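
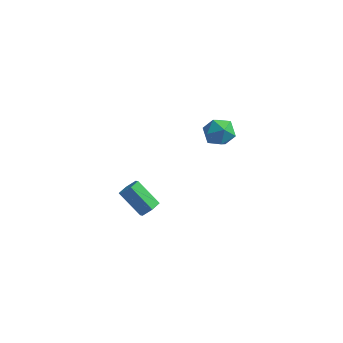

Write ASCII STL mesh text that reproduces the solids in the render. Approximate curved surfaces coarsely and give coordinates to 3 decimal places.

solid 
facet normal 0.745 -0.160 -0.648
outer loop
vertex 0.554 3.383 -3.606
vertex 0.073 3.095 -4.088
vertex 0.218 3.82 -4.1
endloop
endfacet
facet normal 0.489 0.791 0.367
outer loop
vertex 0.554 3.383 -3.606
vertex 0.218 3.82 -4.1
vertex -0.891 3.694 -2.349
endloop
endfacet
facet normal 0.489 0.791 0.367
outer loop
vertex -0.891 3.694 -2.349
vertex 0.218 3.82 -4.1
vertex -1.227 4.131 -2.843
endloop
endfacet
facet normal -0.745 0.160 0.648
outer loop
vertex -0.891 3.694 -2.349
vertex -1.227 4.131 -2.843
vertex -1.373 3.405 -2.832
endloop
endfacet
facet normal 0.745 -0.160 -0.648
outer loop
vertex 0.218 3.82 -4.1
vertex 0.073 3.095 -4.088
vertex -0.263 3.532 -4.582
endloop
endfacet
facet normal -0.148 0.907 -0.394
outer loop
vertex 0.218 3.82 -4.1
vertex -0.263 3.532 -4.582
vertex -1.227 4.131 -2.843
endloop
endfacet
facet normal -0.149 0.907 -0.395
outer loop
vertex -1.227 4.131 -2.843
vertex -0.263 3.532 -4.582
vertex -1.708 3.842 -3.326
endloop
endfacet
facet normal -0.746 0.160 0.647
outer loop
vertex -1.227 4.131 -2.843
vertex -1.708 3.842 -3.326
vertex -1.373 3.405 -2.832
endloop
endfacet
facet normal 0.745 -0.160 -0.648
outer loop
vertex -0.263 3.532 -4.582
vertex 0.073 3.095 -4.088
vertex -0.409 2.806 -4.571
endloop
endfacet
facet normal -0.637 0.117 -0.762
outer loop
vertex -0.263 3.532 -4.582
vertex -0.409 2.806 -4.571
vertex -1.708 3.842 -3.326
endloop
endfacet
facet normal -0.638 0.116 -0.762
outer loop
vertex -1.708 3.842 -3.326
vertex -0.409 2.806 -4.571
vertex -1.854 3.117 -3.314
endloop
endfacet
facet normal -0.745 0.161 0.647
outer loop
vertex -1.708 3.842 -3.326
vertex -1.854 3.117 -3.314
vertex -1.373 3.405 -2.832
endloop
endfacet
facet normal 0.745 -0.160 -0.648
outer loop
vertex -0.409 2.806 -4.571
vertex 0.073 3.095 -4.088
vertex -0.073 2.369 -4.077
endloop
endfacet
facet normal -0.489 -0.791 -0.367
outer loop
vertex -0.409 2.806 -4.571
vertex -0.073 2.369 -4.077
vertex -1.854 3.117 -3.314
endloop
endfacet
facet normal -0.489 -0.791 -0.367
outer loop
vertex -1.854 3.117 -3.314
vertex -0.073 2.369 -4.077
vertex -1.518 2.68 -2.82
endloop
endfacet
facet normal -0.745 0.160 0.648
outer loop
vertex -1.854 3.117 -3.314
vertex -1.518 2.68 -2.82
vertex -1.373 3.405 -2.832
endloop
endfacet
facet normal 0.746 -0.160 -0.647
outer loop
vertex -0.073 2.369 -4.077
vertex 0.073 3.095 -4.088
vertex 0.408 2.658 -3.594
endloop
endfacet
facet normal 0.148 -0.907 0.395
outer loop
vertex -0.073 2.369 -4.077
vertex 0.408 2.658 -3.594
vertex -1.518 2.68 -2.82
endloop
endfacet
facet normal 0.148 -0.907 0.394
outer loop
vertex -1.518 2.68 -2.82
vertex 0.408 2.658 -3.594
vertex -1.037 2.968 -2.338
endloop
endfacet
facet normal -0.745 0.160 0.648
outer loop
vertex -1.518 2.68 -2.82
vertex -1.037 2.968 -2.338
vertex -1.373 3.405 -2.832
endloop
endfacet
facet normal 0.745 -0.161 -0.647
outer loop
vertex 0.408 2.658 -3.594
vertex 0.073 3.095 -4.088
vertex 0.554 3.383 -3.606
endloop
endfacet
facet normal 0.637 -0.116 0.762
outer loop
vertex 0.408 2.658 -3.594
vertex 0.554 3.383 -3.606
vertex -1.037 2.968 -2.338
endloop
endfacet
facet normal 0.637 -0.117 0.762
outer loop
vertex -1.037 2.968 -2.338
vertex 0.554 3.383 -3.606
vertex -0.891 3.694 -2.349
endloop
endfacet
facet normal -0.745 0.160 0.648
outer loop
vertex -1.037 2.968 -2.338
vertex -0.891 3.694 -2.349
vertex -1.373 3.405 -2.832
endloop
endfacet
facet normal -0.808 0.552 -0.205
outer loop
vertex 3.528 4.109 3.202
vertex 3.031 3.662 3.958
vertex 3.562 4.503 4.13
endloop
endfacet
facet normal -0.210 0.903 -0.376
outer loop
vertex 3.528 4.109 3.202
vertex 3.562 4.503 4.13
vertex 4.399 4.464 3.568
endloop
endfacet
facet normal 0.150 0.507 -0.849
outer loop
vertex 3.528 4.109 3.202
vertex 4.399 4.464 3.568
vertex 4.385 3.598 3.048
endloop
endfacet
facet normal -0.227 -0.088 -0.970
outer loop
vertex 3.528 4.109 3.202
vertex 4.385 3.598 3.048
vertex 3.54 3.103 3.29
endloop
endfacet
facet normal -0.817 -0.060 -0.573
outer loop
vertex 3.528 4.109 3.202
vertex 3.54 3.103 3.29
vertex 3.031 3.662 3.958
endloop
endfacet
facet normal 0.188 0.959 0.214
outer loop
vertex 4.399 4.464 3.568
vertex 3.562 4.503 4.13
vertex 4.44 4.237 4.55
endloop
endfacet
facet normal -0.779 0.392 0.489
outer loop
vertex 3.562 4.503 4.13
vertex 3.031 3.662 3.958
vertex 3.595 3.742 4.792
endloop
endfacet
facet normal -0.795 -0.598 -0.105
outer loop
vertex 3.031 3.662 3.958
vertex 3.54 3.103 3.29
vertex 3.581 2.876 4.272
endloop
endfacet
facet normal 0.163 -0.644 -0.748
outer loop
vertex 3.54 3.103 3.29
vertex 4.385 3.598 3.048
vertex 4.418 2.837 3.71
endloop
endfacet
facet normal 0.771 0.319 -0.552
outer loop
vertex 4.385 3.598 3.048
vertex 4.399 4.464 3.568
vertex 4.949 3.678 3.882
endloop
endfacet
facet normal 0.227 0.088 0.970
outer loop
vertex 4.452 3.231 4.638
vertex 4.44 4.237 4.55
vertex 3.595 3.742 4.792
endloop
endfacet
facet normal -0.150 -0.507 0.849
outer loop
vertex 4.452 3.231 4.638
vertex 3.595 3.742 4.792
vertex 3.581 2.876 4.272
endloop
endfacet
facet normal 0.210 -0.903 0.376
outer loop
vertex 4.452 3.231 4.638
vertex 3.581 2.876 4.272
vertex 4.418 2.837 3.71
endloop
endfacet
facet normal 0.808 -0.552 0.205
outer loop
vertex 4.452 3.231 4.638
vertex 4.418 2.837 3.71
vertex 4.949 3.678 3.882
endloop
endfacet
facet normal 0.817 0.060 0.573
outer loop
vertex 4.452 3.231 4.638
vertex 4.949 3.678 3.882
vertex 4.44 4.237 4.55
endloop
endfacet
facet normal -0.163 0.644 0.748
outer loop
vertex 3.595 3.742 4.792
vertex 4.44 4.237 4.55
vertex 3.562 4.503 4.13
endloop
endfacet
facet normal -0.771 -0.319 0.552
outer loop
vertex 3.581 2.876 4.272
vertex 3.595 3.742 4.792
vertex 3.031 3.662 3.958
endloop
endfacet
facet normal -0.188 -0.959 -0.214
outer loop
vertex 4.418 2.837 3.71
vertex 3.581 2.876 4.272
vertex 3.54 3.103 3.29
endloop
endfacet
facet normal 0.779 -0.392 -0.489
outer loop
vertex 4.949 3.678 3.882
vertex 4.418 2.837 3.71
vertex 4.385 3.598 3.048
endloop
endfacet
facet normal 0.795 0.598 0.105
outer loop
vertex 4.44 4.237 4.55
vertex 4.949 3.678 3.882
vertex 4.399 4.464 3.568
endloop
endfacet

endsolid


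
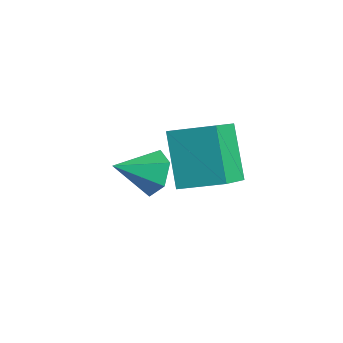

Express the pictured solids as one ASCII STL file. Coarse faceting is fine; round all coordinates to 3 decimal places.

solid 
facet normal -0.608 -0.740 -0.286
outer loop
vertex -2.399 -2.198 -2.364
vertex -3.416 -1.0 -3.302
vertex -1.272 -2.501 -3.976
endloop
endfacet
facet normal 0.556 -0.655 0.512
outer loop
vertex -0.384 -1.42 -3.558
vertex -2.399 -2.198 -2.364
vertex -1.272 -2.501 -3.976
endloop
endfacet
facet normal -0.608 -0.740 -0.286
outer loop
vertex -1.272 -2.501 -3.976
vertex -3.416 -1.0 -3.302
vertex -2.289 -1.303 -4.913
endloop
endfacet
facet normal 0.567 -0.152 -0.810
outer loop
vertex -2.289 -1.303 -4.913
vertex -0.384 -1.42 -3.558
vertex -1.272 -2.501 -3.976
endloop
endfacet
facet normal -0.567 0.153 0.810
outer loop
vertex -2.399 -2.198 -2.364
vertex -2.528 0.081 -2.884
vertex -3.416 -1.0 -3.302
endloop
endfacet
facet normal 0.556 -0.654 0.512
outer loop
vertex -1.511 -1.117 -1.947
vertex -2.399 -2.198 -2.364
vertex -0.384 -1.42 -3.558
endloop
endfacet
facet normal -0.566 0.153 0.810
outer loop
vertex -1.511 -1.117 -1.947
vertex -2.528 0.081 -2.884
vertex -2.399 -2.198 -2.364
endloop
endfacet
facet normal -0.556 0.655 -0.512
outer loop
vertex -3.416 -1.0 -3.302
vertex -2.528 0.081 -2.884
vertex -2.289 -1.303 -4.913
endloop
endfacet
facet normal 0.567 -0.153 -0.810
outer loop
vertex -1.401 -0.222 -4.496
vertex -0.384 -1.42 -3.558
vertex -2.289 -1.303 -4.913
endloop
endfacet
facet normal -0.556 0.655 -0.512
outer loop
vertex -2.289 -1.303 -4.913
vertex -2.528 0.081 -2.884
vertex -1.401 -0.222 -4.496
endloop
endfacet
facet normal 0.608 0.740 0.286
outer loop
vertex -1.401 -0.222 -4.496
vertex -1.511 -1.117 -1.947
vertex -0.384 -1.42 -3.558
endloop
endfacet
facet normal 0.608 0.740 0.286
outer loop
vertex -2.528 0.081 -2.884
vertex -1.511 -1.117 -1.947
vertex -1.401 -0.222 -4.496
endloop
endfacet
facet normal 0.153 0.884 -0.443
outer loop
vertex -0.408 -3.168 -2.071
vertex -0.828 -3.403 -2.685
vertex -1.177 -3.043 -2.087
endloop
endfacet
facet normal -0.022 -0.007 1.000
outer loop
vertex -0.408 -3.168 -2.071
vertex -1.177 -3.043 -2.087
vertex -1.032 -4.577 -2.095
endloop
endfacet
facet normal 0.154 0.884 -0.442
outer loop
vertex -1.177 -3.043 -2.087
vertex -0.828 -3.403 -2.685
vertex -1.598 -3.277 -2.701
endloop
endfacet
facet normal -0.808 -0.079 0.584
outer loop
vertex -1.177 -3.043 -2.087
vertex -1.598 -3.277 -2.701
vertex -1.032 -4.577 -2.095
endloop
endfacet
facet normal 0.154 0.883 -0.443
outer loop
vertex -1.598 -3.277 -2.701
vertex -0.828 -3.403 -2.685
vertex -1.249 -3.637 -3.298
endloop
endfacet
facet normal -0.855 -0.472 -0.215
outer loop
vertex -1.598 -3.277 -2.701
vertex -1.249 -3.637 -3.298
vertex -1.032 -4.577 -2.095
endloop
endfacet
facet normal 0.154 0.883 -0.443
outer loop
vertex -1.249 -3.637 -3.298
vertex -0.828 -3.403 -2.685
vertex -0.479 -3.763 -3.282
endloop
endfacet
facet normal -0.117 -0.793 -0.598
outer loop
vertex -1.249 -3.637 -3.298
vertex -0.479 -3.763 -3.282
vertex -1.032 -4.577 -2.095
endloop
endfacet
facet normal 0.153 0.883 -0.443
outer loop
vertex -0.479 -3.763 -3.282
vertex -0.828 -3.403 -2.685
vertex -0.059 -3.528 -2.669
endloop
endfacet
facet normal 0.669 -0.720 -0.182
outer loop
vertex -0.479 -3.763 -3.282
vertex -0.059 -3.528 -2.669
vertex -1.032 -4.577 -2.095
endloop
endfacet
facet normal 0.153 0.884 -0.443
outer loop
vertex -0.059 -3.528 -2.669
vertex -0.828 -3.403 -2.685
vertex -0.408 -3.168 -2.071
endloop
endfacet
facet normal 0.717 -0.328 0.616
outer loop
vertex -0.059 -3.528 -2.669
vertex -0.408 -3.168 -2.071
vertex -1.032 -4.577 -2.095
endloop
endfacet

endsolid


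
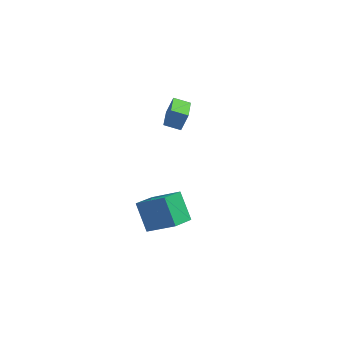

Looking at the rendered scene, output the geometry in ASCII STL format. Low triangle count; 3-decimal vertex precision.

solid 
facet normal -0.438 0.444 0.781
outer loop
vertex -2.07 -4.05 1.153
vertex -1.666 -3.041 0.806
vertex -3.358 -3.826 0.303
endloop
endfacet
facet normal -0.354 -0.884 0.304
outer loop
vertex -2.714 -4.479 -0.846
vertex -2.07 -4.05 1.153
vertex -3.358 -3.826 0.303
endloop
endfacet
facet normal -0.438 0.444 0.781
outer loop
vertex -3.358 -3.826 0.303
vertex -1.666 -3.041 0.806
vertex -2.955 -2.818 -0.044
endloop
endfacet
facet normal -0.826 0.143 -0.544
outer loop
vertex -2.955 -2.818 -0.044
vertex -2.714 -4.479 -0.846
vertex -3.358 -3.826 0.303
endloop
endfacet
facet normal 0.826 -0.144 0.545
outer loop
vertex -2.07 -4.05 1.153
vertex -1.022 -3.694 -0.343
vertex -1.666 -3.041 0.806
endloop
endfacet
facet normal -0.353 -0.885 0.304
outer loop
vertex -1.425 -4.702 0.004
vertex -2.07 -4.05 1.153
vertex -2.714 -4.479 -0.846
endloop
endfacet
facet normal 0.826 -0.143 0.545
outer loop
vertex -1.425 -4.702 0.004
vertex -1.022 -3.694 -0.343
vertex -2.07 -4.05 1.153
endloop
endfacet
facet normal 0.354 0.884 -0.304
outer loop
vertex -1.666 -3.041 0.806
vertex -1.022 -3.694 -0.343
vertex -2.955 -2.818 -0.044
endloop
endfacet
facet normal -0.826 0.143 -0.545
outer loop
vertex -2.31 -3.47 -1.193
vertex -2.714 -4.479 -0.846
vertex -2.955 -2.818 -0.044
endloop
endfacet
facet normal 0.354 0.885 -0.303
outer loop
vertex -2.955 -2.818 -0.044
vertex -1.022 -3.694 -0.343
vertex -2.31 -3.47 -1.193
endloop
endfacet
facet normal 0.438 -0.444 -0.781
outer loop
vertex -2.31 -3.47 -1.193
vertex -1.425 -4.702 0.004
vertex -2.714 -4.479 -0.846
endloop
endfacet
facet normal 0.438 -0.444 -0.781
outer loop
vertex -1.022 -3.694 -0.343
vertex -1.425 -4.702 0.004
vertex -2.31 -3.47 -1.193
endloop
endfacet
facet normal -0.937 -0.125 0.326
outer loop
vertex -3.156 0.986 2.67
vertex -3.398 2.311 2.482
vertex -3.441 0.808 1.782
endloop
endfacet
facet normal 0.178 -0.974 0.138
outer loop
vertex -2.682 0.909 1.518
vertex -3.156 0.986 2.67
vertex -3.441 0.808 1.782
endloop
endfacet
facet normal -0.937 -0.125 0.326
outer loop
vertex -3.441 0.808 1.782
vertex -3.398 2.311 2.482
vertex -3.683 2.133 1.594
endloop
endfacet
facet normal -0.300 -0.188 -0.935
outer loop
vertex -3.683 2.133 1.594
vertex -2.682 0.909 1.518
vertex -3.441 0.808 1.782
endloop
endfacet
facet normal 0.300 0.188 0.935
outer loop
vertex -3.156 0.986 2.67
vertex -2.639 2.412 2.218
vertex -3.398 2.311 2.482
endloop
endfacet
facet normal 0.178 -0.974 0.138
outer loop
vertex -2.397 1.087 2.406
vertex -3.156 0.986 2.67
vertex -2.682 0.909 1.518
endloop
endfacet
facet normal 0.300 0.188 0.935
outer loop
vertex -2.397 1.087 2.406
vertex -2.639 2.412 2.218
vertex -3.156 0.986 2.67
endloop
endfacet
facet normal -0.178 0.974 -0.138
outer loop
vertex -3.398 2.311 2.482
vertex -2.639 2.412 2.218
vertex -3.683 2.133 1.594
endloop
endfacet
facet normal -0.300 -0.188 -0.935
outer loop
vertex -2.924 2.234 1.33
vertex -2.682 0.909 1.518
vertex -3.683 2.133 1.594
endloop
endfacet
facet normal -0.178 0.974 -0.138
outer loop
vertex -3.683 2.133 1.594
vertex -2.639 2.412 2.218
vertex -2.924 2.234 1.33
endloop
endfacet
facet normal 0.937 0.125 -0.326
outer loop
vertex -2.924 2.234 1.33
vertex -2.397 1.087 2.406
vertex -2.682 0.909 1.518
endloop
endfacet
facet normal 0.937 0.125 -0.326
outer loop
vertex -2.639 2.412 2.218
vertex -2.397 1.087 2.406
vertex -2.924 2.234 1.33
endloop
endfacet

endsolid


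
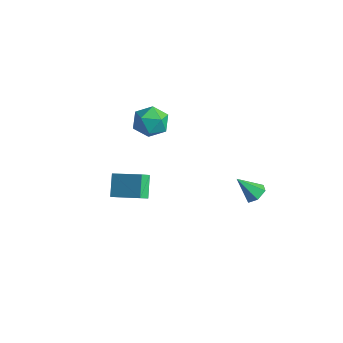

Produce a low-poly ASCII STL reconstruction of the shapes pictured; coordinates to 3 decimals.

solid 
facet normal -0.251 0.812 0.527
outer loop
vertex -1.917 0.579 3.419
vertex -1.337 0.153 4.351
vertex -0.777 0.834 3.569
endloop
endfacet
facet normal -0.194 0.967 -0.166
outer loop
vertex -1.917 0.579 3.419
vertex -0.777 0.834 3.569
vertex -1.184 0.568 2.497
endloop
endfacet
facet normal -0.650 0.550 -0.524
outer loop
vertex -1.917 0.579 3.419
vertex -1.184 0.568 2.497
vertex -1.995 -0.278 2.615
endloop
endfacet
facet normal -0.989 0.137 -0.050
outer loop
vertex -1.917 0.579 3.419
vertex -1.995 -0.278 2.615
vertex -2.089 -0.534 3.761
endloop
endfacet
facet normal -0.743 0.299 0.599
outer loop
vertex -1.917 0.579 3.419
vertex -2.089 -0.534 3.761
vertex -1.337 0.153 4.351
endloop
endfacet
facet normal 0.468 0.800 -0.376
outer loop
vertex -1.184 0.568 2.497
vertex -0.777 0.834 3.569
vertex -0.151 0.134 2.859
endloop
endfacet
facet normal 0.375 0.549 0.747
outer loop
vertex -0.777 0.834 3.569
vertex -1.337 0.153 4.351
vertex -0.245 -0.122 4.005
endloop
endfacet
facet normal -0.420 -0.281 0.863
outer loop
vertex -1.337 0.153 4.351
vertex -2.089 -0.534 3.761
vertex -1.056 -0.968 4.123
endloop
endfacet
facet normal -0.819 -0.542 -0.188
outer loop
vertex -2.089 -0.534 3.761
vertex -1.995 -0.278 2.615
vertex -1.463 -1.234 3.051
endloop
endfacet
facet normal -0.271 0.126 -0.954
outer loop
vertex -1.995 -0.278 2.615
vertex -1.184 0.568 2.497
vertex -0.903 -0.553 2.269
endloop
endfacet
facet normal 0.989 -0.137 0.050
outer loop
vertex -0.323 -0.979 3.201
vertex -0.151 0.134 2.859
vertex -0.245 -0.122 4.005
endloop
endfacet
facet normal 0.650 -0.550 0.524
outer loop
vertex -0.323 -0.979 3.201
vertex -0.245 -0.122 4.005
vertex -1.056 -0.968 4.123
endloop
endfacet
facet normal 0.194 -0.967 0.166
outer loop
vertex -0.323 -0.979 3.201
vertex -1.056 -0.968 4.123
vertex -1.463 -1.234 3.051
endloop
endfacet
facet normal 0.251 -0.812 -0.527
outer loop
vertex -0.323 -0.979 3.201
vertex -1.463 -1.234 3.051
vertex -0.903 -0.553 2.269
endloop
endfacet
facet normal 0.743 -0.299 -0.599
outer loop
vertex -0.323 -0.979 3.201
vertex -0.903 -0.553 2.269
vertex -0.151 0.134 2.859
endloop
endfacet
facet normal 0.819 0.542 0.188
outer loop
vertex -0.245 -0.122 4.005
vertex -0.151 0.134 2.859
vertex -0.777 0.834 3.569
endloop
endfacet
facet normal 0.271 -0.126 0.954
outer loop
vertex -1.056 -0.968 4.123
vertex -0.245 -0.122 4.005
vertex -1.337 0.153 4.351
endloop
endfacet
facet normal -0.468 -0.800 0.376
outer loop
vertex -1.463 -1.234 3.051
vertex -1.056 -0.968 4.123
vertex -2.089 -0.534 3.761
endloop
endfacet
facet normal -0.375 -0.549 -0.747
outer loop
vertex -0.903 -0.553 2.269
vertex -1.463 -1.234 3.051
vertex -1.995 -0.278 2.615
endloop
endfacet
facet normal 0.420 0.281 -0.863
outer loop
vertex -0.151 0.134 2.859
vertex -0.903 -0.553 2.269
vertex -1.184 0.568 2.497
endloop
endfacet
facet normal 0.518 0.433 -0.737
outer loop
vertex 3.855 4.339 -2.472
vertex 3.333 4.08 -2.991
vertex 3.234 4.776 -2.652
endloop
endfacet
facet normal 0.101 0.498 0.861
outer loop
vertex 3.855 4.339 -2.472
vertex 3.234 4.776 -2.652
vertex 2.447 3.34 -1.729
endloop
endfacet
facet normal 0.517 0.433 -0.738
outer loop
vertex 3.234 4.776 -2.652
vertex 3.333 4.08 -2.991
vertex 2.712 4.517 -3.17
endloop
endfacet
facet normal -0.686 0.620 0.381
outer loop
vertex 3.234 4.776 -2.652
vertex 2.712 4.517 -3.17
vertex 2.447 3.34 -1.729
endloop
endfacet
facet normal 0.517 0.433 -0.738
outer loop
vertex 2.712 4.517 -3.17
vertex 3.333 4.08 -2.991
vertex 2.81 3.822 -3.509
endloop
endfacet
facet normal -0.977 -0.036 -0.209
outer loop
vertex 2.712 4.517 -3.17
vertex 2.81 3.822 -3.509
vertex 2.447 3.34 -1.729
endloop
endfacet
facet normal 0.517 0.433 -0.738
outer loop
vertex 2.81 3.822 -3.509
vertex 3.333 4.08 -2.991
vertex 3.431 3.385 -3.33
endloop
endfacet
facet normal -0.482 -0.816 -0.319
outer loop
vertex 2.81 3.822 -3.509
vertex 3.431 3.385 -3.33
vertex 2.447 3.34 -1.729
endloop
endfacet
facet normal 0.518 0.433 -0.738
outer loop
vertex 3.431 3.385 -3.33
vertex 3.333 4.08 -2.991
vertex 3.954 3.644 -2.811
endloop
endfacet
facet normal 0.305 -0.939 0.161
outer loop
vertex 3.431 3.385 -3.33
vertex 3.954 3.644 -2.811
vertex 2.447 3.34 -1.729
endloop
endfacet
facet normal 0.518 0.433 -0.737
outer loop
vertex 3.954 3.644 -2.811
vertex 3.333 4.08 -2.991
vertex 3.855 4.339 -2.472
endloop
endfacet
facet normal 0.596 -0.282 0.752
outer loop
vertex 3.954 3.644 -2.811
vertex 3.855 4.339 -2.472
vertex 2.447 3.34 -1.729
endloop
endfacet
facet normal -0.495 0.498 0.712
outer loop
vertex 0.103 -4.099 1.712
vertex 1.841 -3.367 2.407
vertex 0.032 -3.461 1.217
endloop
endfacet
facet normal -0.865 -0.365 -0.346
outer loop
vertex 0.799 -4.233 0.113
vertex 0.103 -4.099 1.712
vertex 0.032 -3.461 1.217
endloop
endfacet
facet normal -0.494 0.498 0.712
outer loop
vertex 0.032 -3.461 1.217
vertex 1.841 -3.367 2.407
vertex 1.771 -2.729 1.912
endloop
endfacet
facet normal -0.087 0.787 -0.611
outer loop
vertex 1.771 -2.729 1.912
vertex 0.799 -4.233 0.113
vertex 0.032 -3.461 1.217
endloop
endfacet
facet normal 0.087 -0.787 0.611
outer loop
vertex 0.103 -4.099 1.712
vertex 2.608 -4.139 1.303
vertex 1.841 -3.367 2.407
endloop
endfacet
facet normal -0.865 -0.363 -0.346
outer loop
vertex 0.869 -4.871 0.608
vertex 0.103 -4.099 1.712
vertex 0.799 -4.233 0.113
endloop
endfacet
facet normal 0.087 -0.787 0.611
outer loop
vertex 0.869 -4.871 0.608
vertex 2.608 -4.139 1.303
vertex 0.103 -4.099 1.712
endloop
endfacet
facet normal 0.865 0.364 0.346
outer loop
vertex 1.841 -3.367 2.407
vertex 2.608 -4.139 1.303
vertex 1.771 -2.729 1.912
endloop
endfacet
facet normal -0.087 0.787 -0.611
outer loop
vertex 2.537 -3.501 0.808
vertex 0.799 -4.233 0.113
vertex 1.771 -2.729 1.912
endloop
endfacet
facet normal 0.865 0.364 0.345
outer loop
vertex 1.771 -2.729 1.912
vertex 2.608 -4.139 1.303
vertex 2.537 -3.501 0.808
endloop
endfacet
facet normal 0.495 -0.498 -0.712
outer loop
vertex 2.537 -3.501 0.808
vertex 0.869 -4.871 0.608
vertex 0.799 -4.233 0.113
endloop
endfacet
facet normal 0.494 -0.498 -0.713
outer loop
vertex 2.608 -4.139 1.303
vertex 0.869 -4.871 0.608
vertex 2.537 -3.501 0.808
endloop
endfacet

endsolid


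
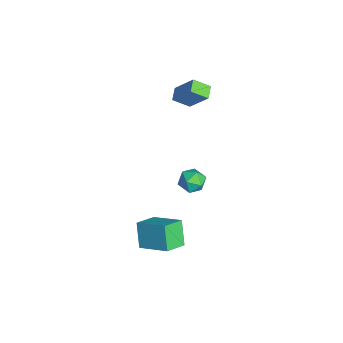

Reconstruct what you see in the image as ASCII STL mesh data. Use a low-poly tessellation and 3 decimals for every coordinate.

solid 
facet normal -0.529 0.037 0.848
outer loop
vertex -1.023 1.439 -3.226
vertex -0.663 0.675 -2.968
vertex -0.273 1.44 -2.758
endloop
endfacet
facet normal -0.382 0.694 0.610
outer loop
vertex -1.023 1.439 -3.226
vertex -0.273 1.44 -2.758
vertex -0.367 1.99 -3.442
endloop
endfacet
facet normal -0.651 0.757 -0.046
outer loop
vertex -1.023 1.439 -3.226
vertex -0.367 1.99 -3.442
vertex -0.815 1.566 -4.075
endloop
endfacet
facet normal -0.966 0.139 -0.216
outer loop
vertex -1.023 1.439 -3.226
vertex -0.815 1.566 -4.075
vertex -0.998 0.753 -3.781
endloop
endfacet
facet normal -0.890 -0.306 0.338
outer loop
vertex -1.023 1.439 -3.226
vertex -0.998 0.753 -3.781
vertex -0.663 0.675 -2.968
endloop
endfacet
facet normal 0.328 0.758 0.564
outer loop
vertex -0.367 1.99 -3.442
vertex -0.273 1.44 -2.758
vertex 0.398 1.567 -3.319
endloop
endfacet
facet normal 0.089 -0.306 0.948
outer loop
vertex -0.273 1.44 -2.758
vertex -0.663 0.675 -2.968
vertex 0.215 0.754 -3.025
endloop
endfacet
facet normal -0.495 -0.860 0.122
outer loop
vertex -0.663 0.675 -2.968
vertex -0.998 0.753 -3.781
vertex -0.233 0.33 -3.658
endloop
endfacet
facet normal -0.619 -0.140 -0.773
outer loop
vertex -0.998 0.753 -3.781
vertex -0.815 1.566 -4.075
vertex -0.327 0.88 -4.342
endloop
endfacet
facet normal -0.110 0.860 -0.498
outer loop
vertex -0.815 1.566 -4.075
vertex -0.367 1.99 -3.442
vertex 0.063 1.645 -4.132
endloop
endfacet
facet normal 0.966 -0.139 0.216
outer loop
vertex 0.423 0.881 -3.874
vertex 0.398 1.567 -3.319
vertex 0.215 0.754 -3.025
endloop
endfacet
facet normal 0.651 -0.757 0.046
outer loop
vertex 0.423 0.881 -3.874
vertex 0.215 0.754 -3.025
vertex -0.233 0.33 -3.658
endloop
endfacet
facet normal 0.382 -0.694 -0.610
outer loop
vertex 0.423 0.881 -3.874
vertex -0.233 0.33 -3.658
vertex -0.327 0.88 -4.342
endloop
endfacet
facet normal 0.529 -0.037 -0.848
outer loop
vertex 0.423 0.881 -3.874
vertex -0.327 0.88 -4.342
vertex 0.063 1.645 -4.132
endloop
endfacet
facet normal 0.890 0.306 -0.338
outer loop
vertex 0.423 0.881 -3.874
vertex 0.063 1.645 -4.132
vertex 0.398 1.567 -3.319
endloop
endfacet
facet normal 0.619 0.140 0.773
outer loop
vertex 0.215 0.754 -3.025
vertex 0.398 1.567 -3.319
vertex -0.273 1.44 -2.758
endloop
endfacet
facet normal 0.110 -0.860 0.498
outer loop
vertex -0.233 0.33 -3.658
vertex 0.215 0.754 -3.025
vertex -0.663 0.675 -2.968
endloop
endfacet
facet normal -0.328 -0.758 -0.564
outer loop
vertex -0.327 0.88 -4.342
vertex -0.233 0.33 -3.658
vertex -0.998 0.753 -3.781
endloop
endfacet
facet normal -0.089 0.306 -0.948
outer loop
vertex 0.063 1.645 -4.132
vertex -0.327 0.88 -4.342
vertex -0.815 1.566 -4.075
endloop
endfacet
facet normal 0.495 0.860 -0.122
outer loop
vertex 0.398 1.567 -3.319
vertex 0.063 1.645 -4.132
vertex -0.367 1.99 -3.442
endloop
endfacet
facet normal -0.612 -0.664 -0.430
outer loop
vertex 2.82 -2.474 -3.357
vertex 2.054 -1.405 -3.917
vertex 3.756 -2.49 -4.666
endloop
endfacet
facet normal 0.536 -0.747 0.392
outer loop
vertex 4.986 -1.155 -3.803
vertex 2.82 -2.474 -3.357
vertex 3.756 -2.49 -4.666
endloop
endfacet
facet normal -0.612 -0.664 -0.430
outer loop
vertex 3.756 -2.49 -4.666
vertex 2.054 -1.405 -3.917
vertex 2.99 -1.42 -5.227
endloop
endfacet
facet normal 0.582 -0.010 -0.813
outer loop
vertex 2.99 -1.42 -5.227
vertex 4.986 -1.155 -3.803
vertex 3.756 -2.49 -4.666
endloop
endfacet
facet normal -0.581 0.010 0.814
outer loop
vertex 2.82 -2.474 -3.357
vertex 3.284 -0.07 -3.054
vertex 2.054 -1.405 -3.917
endloop
endfacet
facet normal 0.536 -0.748 0.392
outer loop
vertex 4.05 -1.14 -2.493
vertex 2.82 -2.474 -3.357
vertex 4.986 -1.155 -3.803
endloop
endfacet
facet normal -0.582 0.010 0.813
outer loop
vertex 4.05 -1.14 -2.493
vertex 3.284 -0.07 -3.054
vertex 2.82 -2.474 -3.357
endloop
endfacet
facet normal -0.536 0.747 -0.392
outer loop
vertex 2.054 -1.405 -3.917
vertex 3.284 -0.07 -3.054
vertex 2.99 -1.42 -5.227
endloop
endfacet
facet normal 0.582 -0.009 -0.813
outer loop
vertex 4.22 -0.086 -4.363
vertex 4.986 -1.155 -3.803
vertex 2.99 -1.42 -5.227
endloop
endfacet
facet normal -0.536 0.748 -0.392
outer loop
vertex 2.99 -1.42 -5.227
vertex 3.284 -0.07 -3.054
vertex 4.22 -0.086 -4.363
endloop
endfacet
facet normal 0.612 0.664 0.430
outer loop
vertex 4.22 -0.086 -4.363
vertex 4.05 -1.14 -2.493
vertex 4.986 -1.155 -3.803
endloop
endfacet
facet normal 0.612 0.664 0.430
outer loop
vertex 3.284 -0.07 -3.054
vertex 4.05 -1.14 -2.493
vertex 4.22 -0.086 -4.363
endloop
endfacet
facet normal -0.430 -0.475 -0.768
outer loop
vertex -3.473 0.599 0.959
vertex -4.262 0.881 1.226
vertex -3.35 1.582 0.282
endloop
endfacet
facet normal 0.897 -0.321 -0.303
outer loop
vertex -2.538 2.479 1.734
vertex -3.473 0.599 0.959
vertex -3.35 1.582 0.282
endloop
endfacet
facet normal -0.430 -0.475 -0.768
outer loop
vertex -3.35 1.582 0.282
vertex -4.262 0.881 1.226
vertex -4.139 1.864 0.549
endloop
endfacet
facet normal 0.102 0.820 -0.564
outer loop
vertex -4.139 1.864 0.549
vertex -2.538 2.479 1.734
vertex -3.35 1.582 0.282
endloop
endfacet
facet normal -0.102 -0.820 0.564
outer loop
vertex -3.473 0.599 0.959
vertex -3.45 1.778 2.678
vertex -4.262 0.881 1.226
endloop
endfacet
facet normal 0.897 -0.321 -0.303
outer loop
vertex -2.661 1.496 2.411
vertex -3.473 0.599 0.959
vertex -2.538 2.479 1.734
endloop
endfacet
facet normal -0.102 -0.820 0.564
outer loop
vertex -2.661 1.496 2.411
vertex -3.45 1.778 2.678
vertex -3.473 0.599 0.959
endloop
endfacet
facet normal -0.897 0.321 0.303
outer loop
vertex -4.262 0.881 1.226
vertex -3.45 1.778 2.678
vertex -4.139 1.864 0.549
endloop
endfacet
facet normal 0.102 0.820 -0.564
outer loop
vertex -3.327 2.761 2.001
vertex -2.538 2.479 1.734
vertex -4.139 1.864 0.549
endloop
endfacet
facet normal -0.897 0.321 0.303
outer loop
vertex -4.139 1.864 0.549
vertex -3.45 1.778 2.678
vertex -3.327 2.761 2.001
endloop
endfacet
facet normal 0.430 0.475 0.768
outer loop
vertex -3.327 2.761 2.001
vertex -2.661 1.496 2.411
vertex -2.538 2.479 1.734
endloop
endfacet
facet normal 0.430 0.475 0.768
outer loop
vertex -3.45 1.778 2.678
vertex -2.661 1.496 2.411
vertex -3.327 2.761 2.001
endloop
endfacet

endsolid


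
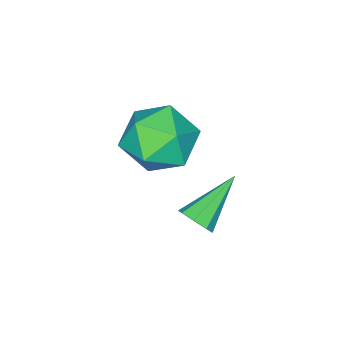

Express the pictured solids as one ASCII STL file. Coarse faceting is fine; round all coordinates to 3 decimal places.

solid 
facet normal 0.086 0.138 0.987
outer loop
vertex -2.413 -3.107 3.015
vertex -3.114 -3.901 3.187
vertex -2.065 -4.116 3.126
endloop
endfacet
facet normal 0.692 0.310 0.652
outer loop
vertex -2.413 -3.107 3.015
vertex -2.065 -4.116 3.126
vertex -1.64 -3.482 2.373
endloop
endfacet
facet normal 0.544 0.821 0.175
outer loop
vertex -2.413 -3.107 3.015
vertex -1.64 -3.482 2.373
vertex -2.426 -2.875 1.969
endloop
endfacet
facet normal -0.155 0.964 0.216
outer loop
vertex -2.413 -3.107 3.015
vertex -2.426 -2.875 1.969
vertex -3.337 -3.134 2.472
endloop
endfacet
facet normal -0.438 0.542 0.718
outer loop
vertex -2.413 -3.107 3.015
vertex -3.337 -3.134 2.472
vertex -3.114 -3.901 3.187
endloop
endfacet
facet normal 0.918 -0.265 0.295
outer loop
vertex -1.64 -3.482 2.373
vertex -2.065 -4.116 3.126
vertex -1.863 -4.506 2.148
endloop
endfacet
facet normal -0.063 -0.544 0.837
outer loop
vertex -2.065 -4.116 3.126
vertex -3.114 -3.901 3.187
vertex -2.774 -4.765 2.651
endloop
endfacet
facet normal -0.909 0.110 0.401
outer loop
vertex -3.114 -3.901 3.187
vertex -3.337 -3.134 2.472
vertex -3.56 -4.158 2.247
endloop
endfacet
facet normal -0.451 0.793 -0.409
outer loop
vertex -3.337 -3.134 2.472
vertex -2.426 -2.875 1.969
vertex -3.135 -3.524 1.494
endloop
endfacet
facet normal 0.678 0.561 -0.475
outer loop
vertex -2.426 -2.875 1.969
vertex -1.64 -3.482 2.373
vertex -2.086 -3.739 1.433
endloop
endfacet
facet normal 0.155 -0.964 -0.216
outer loop
vertex -2.787 -4.533 1.605
vertex -1.863 -4.506 2.148
vertex -2.774 -4.765 2.651
endloop
endfacet
facet normal -0.544 -0.821 -0.175
outer loop
vertex -2.787 -4.533 1.605
vertex -2.774 -4.765 2.651
vertex -3.56 -4.158 2.247
endloop
endfacet
facet normal -0.692 -0.310 -0.652
outer loop
vertex -2.787 -4.533 1.605
vertex -3.56 -4.158 2.247
vertex -3.135 -3.524 1.494
endloop
endfacet
facet normal -0.086 -0.138 -0.987
outer loop
vertex -2.787 -4.533 1.605
vertex -3.135 -3.524 1.494
vertex -2.086 -3.739 1.433
endloop
endfacet
facet normal 0.438 -0.542 -0.718
outer loop
vertex -2.787 -4.533 1.605
vertex -2.086 -3.739 1.433
vertex -1.863 -4.506 2.148
endloop
endfacet
facet normal 0.451 -0.793 0.409
outer loop
vertex -2.774 -4.765 2.651
vertex -1.863 -4.506 2.148
vertex -2.065 -4.116 3.126
endloop
endfacet
facet normal -0.678 -0.561 0.475
outer loop
vertex -3.56 -4.158 2.247
vertex -2.774 -4.765 2.651
vertex -3.114 -3.901 3.187
endloop
endfacet
facet normal -0.918 0.265 -0.295
outer loop
vertex -3.135 -3.524 1.494
vertex -3.56 -4.158 2.247
vertex -3.337 -3.134 2.472
endloop
endfacet
facet normal 0.063 0.544 -0.837
outer loop
vertex -2.086 -3.739 1.433
vertex -3.135 -3.524 1.494
vertex -2.426 -2.875 1.969
endloop
endfacet
facet normal 0.909 -0.110 -0.401
outer loop
vertex -1.863 -4.506 2.148
vertex -2.086 -3.739 1.433
vertex -1.64 -3.482 2.373
endloop
endfacet
facet normal 0.842 -0.078 -0.535
outer loop
vertex -2.454 -2.98 -0.087
vertex -2.696 -2.754 -0.501
vertex -2.416 -2.577 -0.086
endloop
endfacet
facet normal 0.270 -0.028 0.962
outer loop
vertex -2.454 -2.98 -0.087
vertex -2.416 -2.577 -0.086
vertex -4.084 -2.626 0.381
endloop
endfacet
facet normal 0.841 -0.078 -0.535
outer loop
vertex -2.416 -2.577 -0.086
vertex -2.696 -2.754 -0.501
vertex -2.542 -2.276 -0.328
endloop
endfacet
facet normal 0.184 0.662 0.727
outer loop
vertex -2.416 -2.577 -0.086
vertex -2.542 -2.276 -0.328
vertex -4.084 -2.626 0.381
endloop
endfacet
facet normal 0.842 -0.078 -0.535
outer loop
vertex -2.542 -2.276 -0.328
vertex -2.696 -2.754 -0.501
vertex -2.758 -2.256 -0.671
endloop
endfacet
facet normal -0.152 0.977 0.152
outer loop
vertex -2.542 -2.276 -0.328
vertex -2.758 -2.256 -0.671
vertex -4.084 -2.626 0.381
endloop
endfacet
facet normal 0.842 -0.077 -0.534
outer loop
vertex -2.758 -2.256 -0.671
vertex -2.696 -2.754 -0.501
vertex -2.937 -2.527 -0.914
endloop
endfacet
facet normal -0.537 0.731 -0.420
outer loop
vertex -2.758 -2.256 -0.671
vertex -2.937 -2.527 -0.914
vertex -4.084 -2.626 0.381
endloop
endfacet
facet normal 0.842 -0.078 -0.534
outer loop
vertex -2.937 -2.527 -0.914
vertex -2.696 -2.754 -0.501
vertex -2.975 -2.931 -0.915
endloop
endfacet
facet normal -0.749 0.072 -0.658
outer loop
vertex -2.937 -2.527 -0.914
vertex -2.975 -2.931 -0.915
vertex -4.084 -2.626 0.381
endloop
endfacet
facet normal 0.842 -0.077 -0.534
outer loop
vertex -2.975 -2.931 -0.915
vertex -2.696 -2.754 -0.501
vertex -2.849 -3.231 -0.673
endloop
endfacet
facet normal -0.663 -0.619 -0.422
outer loop
vertex -2.975 -2.931 -0.915
vertex -2.849 -3.231 -0.673
vertex -4.084 -2.626 0.381
endloop
endfacet
facet normal 0.842 -0.077 -0.535
outer loop
vertex -2.849 -3.231 -0.673
vertex -2.696 -2.754 -0.501
vertex -2.633 -3.251 -0.33
endloop
endfacet
facet normal -0.327 -0.933 0.152
outer loop
vertex -2.849 -3.231 -0.673
vertex -2.633 -3.251 -0.33
vertex -4.084 -2.626 0.381
endloop
endfacet
facet normal 0.842 -0.077 -0.534
outer loop
vertex -2.633 -3.251 -0.33
vertex -2.696 -2.754 -0.501
vertex -2.454 -2.98 -0.087
endloop
endfacet
facet normal 0.058 -0.688 0.724
outer loop
vertex -2.633 -3.251 -0.33
vertex -2.454 -2.98 -0.087
vertex -4.084 -2.626 0.381
endloop
endfacet

endsolid


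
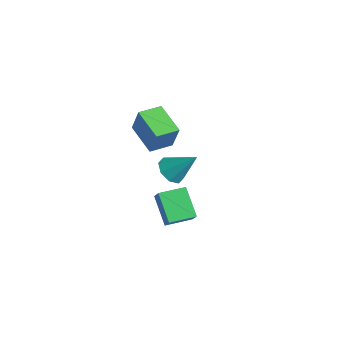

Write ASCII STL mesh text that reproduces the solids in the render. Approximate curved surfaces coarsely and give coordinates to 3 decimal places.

solid 
facet normal -0.514 -0.500 -0.698
outer loop
vertex -1.455 1.756 -3.317
vertex -2.117 1.716 -2.801
vertex -1.851 2.258 -3.385
endloop
endfacet
facet normal 0.753 0.544 -0.370
outer loop
vertex -1.455 1.756 -3.317
vertex -1.851 2.258 -3.385
vertex -1.203 2.604 -1.559
endloop
endfacet
facet normal -0.513 -0.500 -0.698
outer loop
vertex -1.851 2.258 -3.385
vertex -2.117 1.716 -2.801
vertex -2.403 2.442 -3.111
endloop
endfacet
facet normal 0.193 0.949 -0.248
outer loop
vertex -1.851 2.258 -3.385
vertex -2.403 2.442 -3.111
vertex -1.203 2.604 -1.559
endloop
endfacet
facet normal -0.513 -0.500 -0.698
outer loop
vertex -2.403 2.442 -3.111
vertex -2.117 1.716 -2.801
vertex -2.787 2.201 -2.656
endloop
endfacet
facet normal -0.359 0.915 0.182
outer loop
vertex -2.403 2.442 -3.111
vertex -2.787 2.201 -2.656
vertex -1.203 2.604 -1.559
endloop
endfacet
facet normal -0.513 -0.499 -0.699
outer loop
vertex -2.787 2.201 -2.656
vertex -2.117 1.716 -2.801
vertex -2.779 1.675 -2.286
endloop
endfacet
facet normal -0.581 0.462 0.670
outer loop
vertex -2.787 2.201 -2.656
vertex -2.779 1.675 -2.286
vertex -1.203 2.604 -1.559
endloop
endfacet
facet normal -0.513 -0.499 -0.699
outer loop
vertex -2.779 1.675 -2.286
vertex -2.117 1.716 -2.801
vertex -2.383 1.173 -2.218
endloop
endfacet
facet normal -0.343 -0.145 0.928
outer loop
vertex -2.779 1.675 -2.286
vertex -2.383 1.173 -2.218
vertex -1.203 2.604 -1.559
endloop
endfacet
facet normal -0.512 -0.499 -0.699
outer loop
vertex -2.383 1.173 -2.218
vertex -2.117 1.716 -2.801
vertex -1.831 0.989 -2.491
endloop
endfacet
facet normal 0.216 -0.550 0.807
outer loop
vertex -2.383 1.173 -2.218
vertex -1.831 0.989 -2.491
vertex -1.203 2.604 -1.559
endloop
endfacet
facet normal -0.514 -0.500 -0.697
outer loop
vertex -1.831 0.989 -2.491
vertex -2.117 1.716 -2.801
vertex -1.447 1.23 -2.947
endloop
endfacet
facet normal 0.770 -0.516 0.376
outer loop
vertex -1.831 0.989 -2.491
vertex -1.447 1.23 -2.947
vertex -1.203 2.604 -1.559
endloop
endfacet
facet normal -0.514 -0.499 -0.698
outer loop
vertex -1.447 1.23 -2.947
vertex -2.117 1.716 -2.801
vertex -1.455 1.756 -3.317
endloop
endfacet
facet normal 0.992 -0.063 -0.112
outer loop
vertex -1.447 1.23 -2.947
vertex -1.455 1.756 -3.317
vertex -1.203 2.604 -1.559
endloop
endfacet
facet normal -0.660 0.149 -0.736
outer loop
vertex 2.789 -1.946 0.157
vertex 3.004 -0.686 0.219
vertex 3.982 -2.096 -0.943
endloop
endfacet
facet normal -0.168 -0.985 -0.048
outer loop
vertex 4.596 -2.234 -0.259
vertex 2.789 -1.946 0.157
vertex 3.982 -2.096 -0.943
endloop
endfacet
facet normal -0.661 0.148 -0.736
outer loop
vertex 3.982 -2.096 -0.943
vertex 3.004 -0.686 0.219
vertex 4.197 -0.836 -0.882
endloop
endfacet
facet normal 0.732 -0.092 -0.675
outer loop
vertex 4.197 -0.836 -0.882
vertex 4.596 -2.234 -0.259
vertex 3.982 -2.096 -0.943
endloop
endfacet
facet normal -0.732 0.092 0.675
outer loop
vertex 2.789 -1.946 0.157
vertex 3.618 -0.824 0.903
vertex 3.004 -0.686 0.219
endloop
endfacet
facet normal -0.168 -0.985 -0.048
outer loop
vertex 3.403 -2.084 0.842
vertex 2.789 -1.946 0.157
vertex 4.596 -2.234 -0.259
endloop
endfacet
facet normal -0.732 0.092 0.675
outer loop
vertex 3.403 -2.084 0.842
vertex 3.618 -0.824 0.903
vertex 2.789 -1.946 0.157
endloop
endfacet
facet normal 0.168 0.985 0.048
outer loop
vertex 3.004 -0.686 0.219
vertex 3.618 -0.824 0.903
vertex 4.197 -0.836 -0.882
endloop
endfacet
facet normal 0.732 -0.092 -0.675
outer loop
vertex 4.811 -0.974 -0.197
vertex 4.596 -2.234 -0.259
vertex 4.197 -0.836 -0.882
endloop
endfacet
facet normal 0.168 0.985 0.048
outer loop
vertex 4.197 -0.836 -0.882
vertex 3.618 -0.824 0.903
vertex 4.811 -0.974 -0.197
endloop
endfacet
facet normal 0.660 -0.149 0.736
outer loop
vertex 4.811 -0.974 -0.197
vertex 3.403 -2.084 0.842
vertex 4.596 -2.234 -0.259
endloop
endfacet
facet normal 0.660 -0.148 0.736
outer loop
vertex 3.618 -0.824 0.903
vertex 3.403 -2.084 0.842
vertex 4.811 -0.974 -0.197
endloop
endfacet
facet normal -0.927 -0.016 0.375
outer loop
vertex -0.092 -1.117 3.654
vertex -0.122 0.072 3.63
vertex -0.643 -1.159 2.292
endloop
endfacet
facet normal 0.025 -0.999 0.021
outer loop
vertex 0.942 -1.132 1.65
vertex -0.092 -1.117 3.654
vertex -0.643 -1.159 2.292
endloop
endfacet
facet normal -0.927 -0.016 0.375
outer loop
vertex -0.643 -1.159 2.292
vertex -0.122 0.072 3.63
vertex -0.673 0.03 2.268
endloop
endfacet
facet normal -0.375 -0.028 -0.927
outer loop
vertex -0.673 0.03 2.268
vertex 0.942 -1.132 1.65
vertex -0.643 -1.159 2.292
endloop
endfacet
facet normal 0.375 0.028 0.927
outer loop
vertex -0.092 -1.117 3.654
vertex 1.463 0.099 2.988
vertex -0.122 0.072 3.63
endloop
endfacet
facet normal 0.025 -0.999 0.021
outer loop
vertex 1.493 -1.09 3.012
vertex -0.092 -1.117 3.654
vertex 0.942 -1.132 1.65
endloop
endfacet
facet normal 0.375 0.028 0.927
outer loop
vertex 1.493 -1.09 3.012
vertex 1.463 0.099 2.988
vertex -0.092 -1.117 3.654
endloop
endfacet
facet normal -0.025 0.999 -0.021
outer loop
vertex -0.122 0.072 3.63
vertex 1.463 0.099 2.988
vertex -0.673 0.03 2.268
endloop
endfacet
facet normal -0.375 -0.028 -0.927
outer loop
vertex 0.912 0.057 1.626
vertex 0.942 -1.132 1.65
vertex -0.673 0.03 2.268
endloop
endfacet
facet normal -0.025 0.999 -0.021
outer loop
vertex -0.673 0.03 2.268
vertex 1.463 0.099 2.988
vertex 0.912 0.057 1.626
endloop
endfacet
facet normal 0.927 0.016 -0.375
outer loop
vertex 0.912 0.057 1.626
vertex 1.493 -1.09 3.012
vertex 0.942 -1.132 1.65
endloop
endfacet
facet normal 0.927 0.016 -0.375
outer loop
vertex 1.463 0.099 2.988
vertex 1.493 -1.09 3.012
vertex 0.912 0.057 1.626
endloop
endfacet

endsolid


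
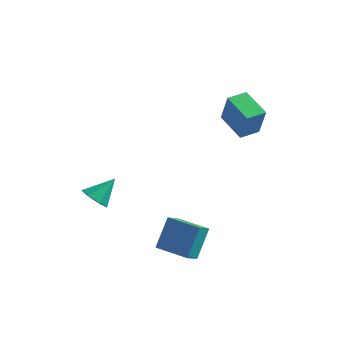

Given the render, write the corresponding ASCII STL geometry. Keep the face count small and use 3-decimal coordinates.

solid 
facet normal -0.851 0.400 0.340
outer loop
vertex 2.246 2.87 3.398
vertex 2.705 3.814 3.435
vertex 1.739 3.181 1.763
endloop
endfacet
facet normal -0.436 -0.899 -0.036
outer loop
vertex 3.135 2.526 1.205
vertex 2.246 2.87 3.398
vertex 1.739 3.181 1.763
endloop
endfacet
facet normal -0.851 0.400 0.340
outer loop
vertex 1.739 3.181 1.763
vertex 2.705 3.814 3.435
vertex 2.198 4.125 1.8
endloop
endfacet
facet normal -0.292 0.179 -0.940
outer loop
vertex 2.198 4.125 1.8
vertex 3.135 2.526 1.205
vertex 1.739 3.181 1.763
endloop
endfacet
facet normal 0.292 -0.179 0.940
outer loop
vertex 2.246 2.87 3.398
vertex 4.101 3.159 2.877
vertex 2.705 3.814 3.435
endloop
endfacet
facet normal -0.436 -0.899 -0.036
outer loop
vertex 3.642 2.215 2.84
vertex 2.246 2.87 3.398
vertex 3.135 2.526 1.205
endloop
endfacet
facet normal 0.292 -0.179 0.940
outer loop
vertex 3.642 2.215 2.84
vertex 4.101 3.159 2.877
vertex 2.246 2.87 3.398
endloop
endfacet
facet normal 0.436 0.899 0.036
outer loop
vertex 2.705 3.814 3.435
vertex 4.101 3.159 2.877
vertex 2.198 4.125 1.8
endloop
endfacet
facet normal -0.292 0.179 -0.940
outer loop
vertex 3.594 3.47 1.242
vertex 3.135 2.526 1.205
vertex 2.198 4.125 1.8
endloop
endfacet
facet normal 0.436 0.899 0.036
outer loop
vertex 2.198 4.125 1.8
vertex 4.101 3.159 2.877
vertex 3.594 3.47 1.242
endloop
endfacet
facet normal 0.851 -0.400 -0.340
outer loop
vertex 3.594 3.47 1.242
vertex 3.642 2.215 2.84
vertex 3.135 2.526 1.205
endloop
endfacet
facet normal 0.851 -0.400 -0.340
outer loop
vertex 4.101 3.159 2.877
vertex 3.642 2.215 2.84
vertex 3.594 3.47 1.242
endloop
endfacet
facet normal -0.344 -0.659 -0.669
outer loop
vertex -0.991 -3.024 -1.466
vertex -1.561 -2.541 -1.649
vertex -0.859 -2.593 -1.959
endloop
endfacet
facet normal 0.977 -0.066 0.204
outer loop
vertex -0.991 -3.024 -1.466
vertex -0.859 -2.593 -1.959
vertex -1.059 -1.579 -0.671
endloop
endfacet
facet normal -0.344 -0.658 -0.669
outer loop
vertex -0.859 -2.593 -1.959
vertex -1.561 -2.541 -1.649
vertex -1.256 -2.122 -2.218
endloop
endfacet
facet normal 0.804 0.521 -0.285
outer loop
vertex -0.859 -2.593 -1.959
vertex -1.256 -2.122 -2.218
vertex -1.059 -1.579 -0.671
endloop
endfacet
facet normal -0.345 -0.658 -0.669
outer loop
vertex -1.256 -2.122 -2.218
vertex -1.561 -2.541 -1.649
vertex -1.883 -1.966 -2.048
endloop
endfacet
facet normal 0.138 0.929 -0.344
outer loop
vertex -1.256 -2.122 -2.218
vertex -1.883 -1.966 -2.048
vertex -1.059 -1.579 -0.671
endloop
endfacet
facet normal -0.345 -0.658 -0.669
outer loop
vertex -1.883 -1.966 -2.048
vertex -1.561 -2.541 -1.649
vertex -2.268 -2.243 -1.577
endloop
endfacet
facet normal -0.522 0.850 0.073
outer loop
vertex -1.883 -1.966 -2.048
vertex -2.268 -2.243 -1.577
vertex -1.059 -1.579 -0.671
endloop
endfacet
facet normal -0.346 -0.658 -0.669
outer loop
vertex -2.268 -2.243 -1.577
vertex -1.561 -2.541 -1.649
vertex -2.121 -2.744 -1.16
endloop
endfacet
facet normal -0.677 0.344 0.651
outer loop
vertex -2.268 -2.243 -1.577
vertex -2.121 -2.744 -1.16
vertex -1.059 -1.579 -0.671
endloop
endfacet
facet normal -0.345 -0.659 -0.669
outer loop
vertex -2.121 -2.744 -1.16
vertex -1.561 -2.541 -1.649
vertex -1.552 -3.092 -1.111
endloop
endfacet
facet normal -0.210 -0.209 0.955
outer loop
vertex -2.121 -2.744 -1.16
vertex -1.552 -3.092 -1.111
vertex -1.059 -1.579 -0.671
endloop
endfacet
facet normal -0.344 -0.659 -0.669
outer loop
vertex -1.552 -3.092 -1.111
vertex -1.561 -2.541 -1.649
vertex -0.991 -3.024 -1.466
endloop
endfacet
facet normal 0.526 -0.391 0.756
outer loop
vertex -1.552 -3.092 -1.111
vertex -0.991 -3.024 -1.466
vertex -1.059 -1.579 -0.671
endloop
endfacet
facet normal -0.997 0.075 -0.020
outer loop
vertex 1.702 -2.57 -3.729
vertex 1.747 -1.591 -2.291
vertex 1.768 -1.821 -4.241
endloop
endfacet
facet normal -0.026 -0.563 -0.826
outer loop
vertex 3.493 -1.949 -4.209
vertex 1.702 -2.57 -3.729
vertex 1.768 -1.821 -4.241
endloop
endfacet
facet normal -0.997 0.075 -0.020
outer loop
vertex 1.768 -1.821 -4.241
vertex 1.747 -1.591 -2.291
vertex 1.813 -0.842 -2.803
endloop
endfacet
facet normal 0.072 0.823 -0.563
outer loop
vertex 1.813 -0.842 -2.803
vertex 3.493 -1.949 -4.209
vertex 1.768 -1.821 -4.241
endloop
endfacet
facet normal -0.072 -0.823 0.563
outer loop
vertex 1.702 -2.57 -3.729
vertex 3.472 -1.719 -2.259
vertex 1.747 -1.591 -2.291
endloop
endfacet
facet normal -0.026 -0.563 -0.826
outer loop
vertex 3.427 -2.698 -3.697
vertex 1.702 -2.57 -3.729
vertex 3.493 -1.949 -4.209
endloop
endfacet
facet normal -0.072 -0.823 0.563
outer loop
vertex 3.427 -2.698 -3.697
vertex 3.472 -1.719 -2.259
vertex 1.702 -2.57 -3.729
endloop
endfacet
facet normal 0.026 0.563 0.826
outer loop
vertex 1.747 -1.591 -2.291
vertex 3.472 -1.719 -2.259
vertex 1.813 -0.842 -2.803
endloop
endfacet
facet normal 0.072 0.823 -0.563
outer loop
vertex 3.538 -0.97 -2.771
vertex 3.493 -1.949 -4.209
vertex 1.813 -0.842 -2.803
endloop
endfacet
facet normal 0.026 0.563 0.826
outer loop
vertex 1.813 -0.842 -2.803
vertex 3.472 -1.719 -2.259
vertex 3.538 -0.97 -2.771
endloop
endfacet
facet normal 0.997 -0.075 0.020
outer loop
vertex 3.538 -0.97 -2.771
vertex 3.427 -2.698 -3.697
vertex 3.493 -1.949 -4.209
endloop
endfacet
facet normal 0.997 -0.075 0.020
outer loop
vertex 3.472 -1.719 -2.259
vertex 3.427 -2.698 -3.697
vertex 3.538 -0.97 -2.771
endloop
endfacet

endsolid


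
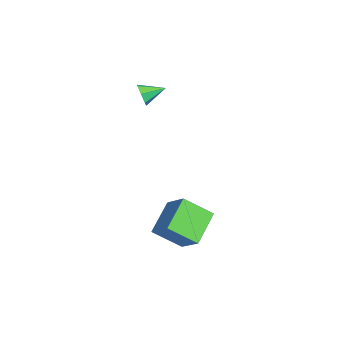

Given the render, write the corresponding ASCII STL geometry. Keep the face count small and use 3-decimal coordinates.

solid 
facet normal 0.097 -0.956 -0.277
outer loop
vertex -2.328 -1.445 2.381
vertex -2.586 -1.626 2.915
vertex -2.863 -1.498 2.376
endloop
endfacet
facet normal -0.060 0.673 -0.737
outer loop
vertex -2.328 -1.445 2.381
vertex -2.863 -1.498 2.376
vertex -2.694 -0.554 3.225
endloop
endfacet
facet normal 0.095 -0.957 -0.276
outer loop
vertex -2.863 -1.498 2.376
vertex -2.586 -1.626 2.915
vertex -3.19 -1.646 2.777
endloop
endfacet
facet normal -0.748 0.513 -0.421
outer loop
vertex -2.863 -1.498 2.376
vertex -3.19 -1.646 2.777
vertex -2.694 -0.554 3.225
endloop
endfacet
facet normal 0.095 -0.957 -0.276
outer loop
vertex -3.19 -1.646 2.777
vertex -2.586 -1.626 2.915
vertex -3.062 -1.779 3.282
endloop
endfacet
facet normal -0.908 0.287 0.306
outer loop
vertex -3.19 -1.646 2.777
vertex -3.062 -1.779 3.282
vertex -2.694 -0.554 3.225
endloop
endfacet
facet normal 0.095 -0.956 -0.276
outer loop
vertex -3.062 -1.779 3.282
vertex -2.586 -1.626 2.915
vertex -2.576 -1.797 3.511
endloop
endfacet
facet normal -0.415 0.166 0.894
outer loop
vertex -3.062 -1.779 3.282
vertex -2.576 -1.797 3.511
vertex -2.694 -0.554 3.225
endloop
endfacet
facet normal 0.097 -0.956 -0.276
outer loop
vertex -2.576 -1.797 3.511
vertex -2.586 -1.626 2.915
vertex -2.097 -1.685 3.292
endloop
endfacet
facet normal 0.356 0.242 0.903
outer loop
vertex -2.576 -1.797 3.511
vertex -2.097 -1.685 3.292
vertex -2.694 -0.554 3.225
endloop
endfacet
facet normal 0.097 -0.956 -0.275
outer loop
vertex -2.097 -1.685 3.292
vertex -2.586 -1.626 2.915
vertex -1.987 -1.529 2.789
endloop
endfacet
facet normal 0.829 0.457 0.323
outer loop
vertex -2.097 -1.685 3.292
vertex -1.987 -1.529 2.789
vertex -2.694 -0.554 3.225
endloop
endfacet
facet normal 0.096 -0.956 -0.277
outer loop
vertex -1.987 -1.529 2.789
vertex -2.586 -1.626 2.915
vertex -2.328 -1.445 2.381
endloop
endfacet
facet normal 0.644 0.648 -0.405
outer loop
vertex -1.987 -1.529 2.789
vertex -2.328 -1.445 2.381
vertex -2.694 -0.554 3.225
endloop
endfacet
facet normal -0.670 -0.384 -0.635
outer loop
vertex 0.701 -0.824 -1.894
vertex 0.866 0.463 -2.847
vertex 2.001 -1.642 -2.772
endloop
endfacet
facet normal -0.103 -0.799 0.592
outer loop
vertex 3.014 -1.063 -1.813
vertex 0.701 -0.824 -1.894
vertex 2.001 -1.642 -2.772
endloop
endfacet
facet normal -0.670 -0.384 -0.635
outer loop
vertex 2.001 -1.642 -2.772
vertex 0.866 0.463 -2.847
vertex 2.167 -0.355 -3.725
endloop
endfacet
facet normal 0.734 -0.462 -0.497
outer loop
vertex 2.167 -0.355 -3.725
vertex 3.014 -1.063 -1.813
vertex 2.001 -1.642 -2.772
endloop
endfacet
facet normal -0.735 0.462 0.497
outer loop
vertex 0.701 -0.824 -1.894
vertex 1.879 1.042 -1.888
vertex 0.866 0.463 -2.847
endloop
endfacet
facet normal -0.103 -0.799 0.592
outer loop
vertex 1.713 -0.245 -0.935
vertex 0.701 -0.824 -1.894
vertex 3.014 -1.063 -1.813
endloop
endfacet
facet normal -0.735 0.462 0.496
outer loop
vertex 1.713 -0.245 -0.935
vertex 1.879 1.042 -1.888
vertex 0.701 -0.824 -1.894
endloop
endfacet
facet normal 0.103 0.799 -0.592
outer loop
vertex 0.866 0.463 -2.847
vertex 1.879 1.042 -1.888
vertex 2.167 -0.355 -3.725
endloop
endfacet
facet normal 0.735 -0.462 -0.497
outer loop
vertex 3.179 0.224 -2.766
vertex 3.014 -1.063 -1.813
vertex 2.167 -0.355 -3.725
endloop
endfacet
facet normal 0.103 0.799 -0.592
outer loop
vertex 2.167 -0.355 -3.725
vertex 1.879 1.042 -1.888
vertex 3.179 0.224 -2.766
endloop
endfacet
facet normal 0.670 0.384 0.635
outer loop
vertex 3.179 0.224 -2.766
vertex 1.713 -0.245 -0.935
vertex 3.014 -1.063 -1.813
endloop
endfacet
facet normal 0.670 0.384 0.635
outer loop
vertex 1.879 1.042 -1.888
vertex 1.713 -0.245 -0.935
vertex 3.179 0.224 -2.766
endloop
endfacet

endsolid


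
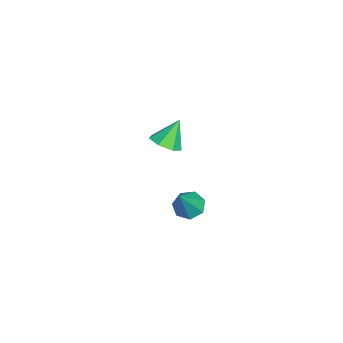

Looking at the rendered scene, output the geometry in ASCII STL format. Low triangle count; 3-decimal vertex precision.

solid 
facet normal -0.538 0.194 -0.820
outer loop
vertex 2.718 -0.894 0.704
vertex 2.263 -0.951 0.989
vertex 2.554 -0.504 0.904
endloop
endfacet
facet normal 0.899 0.428 -0.098
outer loop
vertex 2.718 -0.894 0.704
vertex 2.554 -0.504 0.904
vertex 3.037 -1.229 2.171
endloop
endfacet
facet normal -0.537 0.194 -0.821
outer loop
vertex 2.554 -0.504 0.904
vertex 2.263 -0.951 0.989
vertex 2.17 -0.45 1.168
endloop
endfacet
facet normal 0.364 0.861 0.354
outer loop
vertex 2.554 -0.504 0.904
vertex 2.17 -0.45 1.168
vertex 3.037 -1.229 2.171
endloop
endfacet
facet normal -0.538 0.193 -0.821
outer loop
vertex 2.17 -0.45 1.168
vertex 2.263 -0.951 0.989
vertex 1.857 -0.773 1.297
endloop
endfacet
facet normal -0.314 0.599 0.737
outer loop
vertex 2.17 -0.45 1.168
vertex 1.857 -0.773 1.297
vertex 3.037 -1.229 2.171
endloop
endfacet
facet normal -0.538 0.193 -0.821
outer loop
vertex 1.857 -0.773 1.297
vertex 2.263 -0.951 0.989
vertex 1.849 -1.23 1.195
endloop
endfacet
facet normal -0.627 -0.159 0.763
outer loop
vertex 1.857 -0.773 1.297
vertex 1.849 -1.23 1.195
vertex 3.037 -1.229 2.171
endloop
endfacet
facet normal -0.539 0.194 -0.820
outer loop
vertex 1.849 -1.23 1.195
vertex 2.263 -0.951 0.989
vertex 2.153 -1.477 0.937
endloop
endfacet
facet normal -0.338 -0.846 0.412
outer loop
vertex 1.849 -1.23 1.195
vertex 2.153 -1.477 0.937
vertex 3.037 -1.229 2.171
endloop
endfacet
facet normal -0.537 0.194 -0.821
outer loop
vertex 2.153 -1.477 0.937
vertex 2.263 -0.951 0.989
vertex 2.54 -1.327 0.719
endloop
endfacet
facet normal 0.336 -0.941 -0.051
outer loop
vertex 2.153 -1.477 0.937
vertex 2.54 -1.327 0.719
vertex 3.037 -1.229 2.171
endloop
endfacet
facet normal -0.538 0.193 -0.821
outer loop
vertex 2.54 -1.327 0.719
vertex 2.263 -0.951 0.989
vertex 2.718 -0.894 0.704
endloop
endfacet
facet normal 0.885 -0.373 -0.278
outer loop
vertex 2.54 -1.327 0.719
vertex 2.718 -0.894 0.704
vertex 3.037 -1.229 2.171
endloop
endfacet
facet normal 0.370 -0.427 -0.825
outer loop
vertex -1.259 -2.05 0.844
vertex -1.74 -1.851 0.525
vertex -1.205 -1.573 0.621
endloop
endfacet
facet normal 0.654 0.258 0.711
outer loop
vertex -1.259 -2.05 0.844
vertex -1.205 -1.573 0.621
vertex -2.14 -1.389 1.415
endloop
endfacet
facet normal 0.371 -0.429 -0.824
outer loop
vertex -1.205 -1.573 0.621
vertex -1.74 -1.851 0.525
vertex -1.554 -1.306 0.325
endloop
endfacet
facet normal 0.415 0.863 0.289
outer loop
vertex -1.205 -1.573 0.621
vertex -1.554 -1.306 0.325
vertex -2.14 -1.389 1.415
endloop
endfacet
facet normal 0.370 -0.429 -0.824
outer loop
vertex -1.554 -1.306 0.325
vertex -1.74 -1.851 0.525
vertex -2.042 -1.449 0.18
endloop
endfacet
facet normal -0.262 0.963 -0.068
outer loop
vertex -1.554 -1.306 0.325
vertex -2.042 -1.449 0.18
vertex -2.14 -1.389 1.415
endloop
endfacet
facet normal 0.371 -0.429 -0.824
outer loop
vertex -2.042 -1.449 0.18
vertex -1.74 -1.851 0.525
vertex -2.303 -1.896 0.295
endloop
endfacet
facet normal -0.870 0.484 -0.093
outer loop
vertex -2.042 -1.449 0.18
vertex -2.303 -1.896 0.295
vertex -2.14 -1.389 1.415
endloop
endfacet
facet normal 0.371 -0.429 -0.824
outer loop
vertex -2.303 -1.896 0.295
vertex -1.74 -1.851 0.525
vertex -2.14 -2.308 0.583
endloop
endfacet
facet normal -0.949 -0.212 0.234
outer loop
vertex -2.303 -1.896 0.295
vertex -2.14 -2.308 0.583
vertex -2.14 -1.389 1.415
endloop
endfacet
facet normal 0.369 -0.428 -0.825
outer loop
vertex -2.14 -2.308 0.583
vertex -1.74 -1.851 0.525
vertex -1.675 -2.377 0.827
endloop
endfacet
facet normal -0.439 -0.603 0.666
outer loop
vertex -2.14 -2.308 0.583
vertex -1.675 -2.377 0.827
vertex -2.14 -1.389 1.415
endloop
endfacet
facet normal 0.370 -0.428 -0.825
outer loop
vertex -1.675 -2.377 0.827
vertex -1.74 -1.851 0.525
vertex -1.259 -2.05 0.844
endloop
endfacet
facet normal 0.274 -0.394 0.878
outer loop
vertex -1.675 -2.377 0.827
vertex -1.259 -2.05 0.844
vertex -2.14 -1.389 1.415
endloop
endfacet

endsolid


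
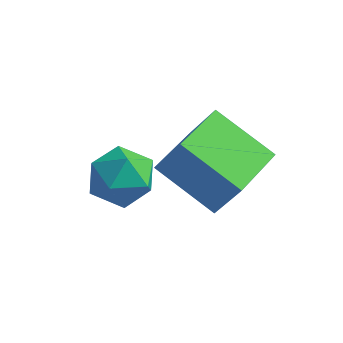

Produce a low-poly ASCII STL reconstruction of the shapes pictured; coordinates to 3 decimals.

solid 
facet normal -0.875 0.229 0.427
outer loop
vertex 0.956 -3.121 0.738
vertex 1.15 -3.628 1.408
vertex 1.373 -2.795 1.418
endloop
endfacet
facet normal -0.640 0.768 0.024
outer loop
vertex 0.956 -3.121 0.738
vertex 1.373 -2.795 1.418
vertex 1.61 -2.572 0.62
endloop
endfacet
facet normal -0.557 0.526 -0.643
outer loop
vertex 0.956 -3.121 0.738
vertex 1.61 -2.572 0.62
vertex 1.535 -3.268 0.116
endloop
endfacet
facet normal -0.741 -0.164 -0.651
outer loop
vertex 0.956 -3.121 0.738
vertex 1.535 -3.268 0.116
vertex 1.251 -3.92 0.603
endloop
endfacet
facet normal -0.938 -0.348 0.008
outer loop
vertex 0.956 -3.121 0.738
vertex 1.251 -3.92 0.603
vertex 1.15 -3.628 1.408
endloop
endfacet
facet normal 0.001 0.963 0.270
outer loop
vertex 1.61 -2.572 0.62
vertex 1.373 -2.795 1.418
vertex 2.209 -2.74 1.217
endloop
endfacet
facet normal -0.379 0.090 0.921
outer loop
vertex 1.373 -2.795 1.418
vertex 1.15 -3.628 1.408
vertex 1.925 -3.392 1.704
endloop
endfacet
facet normal -0.480 -0.842 0.245
outer loop
vertex 1.15 -3.628 1.408
vertex 1.251 -3.92 0.603
vertex 1.85 -4.088 1.2
endloop
endfacet
facet normal -0.162 -0.544 -0.823
outer loop
vertex 1.251 -3.92 0.603
vertex 1.535 -3.268 0.116
vertex 2.087 -3.865 0.402
endloop
endfacet
facet normal 0.135 0.572 -0.809
outer loop
vertex 1.535 -3.268 0.116
vertex 1.61 -2.572 0.62
vertex 2.31 -3.032 0.412
endloop
endfacet
facet normal 0.741 0.164 0.651
outer loop
vertex 2.504 -3.539 1.082
vertex 2.209 -2.74 1.217
vertex 1.925 -3.392 1.704
endloop
endfacet
facet normal 0.557 -0.526 0.643
outer loop
vertex 2.504 -3.539 1.082
vertex 1.925 -3.392 1.704
vertex 1.85 -4.088 1.2
endloop
endfacet
facet normal 0.640 -0.768 -0.024
outer loop
vertex 2.504 -3.539 1.082
vertex 1.85 -4.088 1.2
vertex 2.087 -3.865 0.402
endloop
endfacet
facet normal 0.875 -0.229 -0.427
outer loop
vertex 2.504 -3.539 1.082
vertex 2.087 -3.865 0.402
vertex 2.31 -3.032 0.412
endloop
endfacet
facet normal 0.938 0.348 -0.008
outer loop
vertex 2.504 -3.539 1.082
vertex 2.31 -3.032 0.412
vertex 2.209 -2.74 1.217
endloop
endfacet
facet normal 0.162 0.544 0.823
outer loop
vertex 1.925 -3.392 1.704
vertex 2.209 -2.74 1.217
vertex 1.373 -2.795 1.418
endloop
endfacet
facet normal -0.135 -0.572 0.809
outer loop
vertex 1.85 -4.088 1.2
vertex 1.925 -3.392 1.704
vertex 1.15 -3.628 1.408
endloop
endfacet
facet normal -0.001 -0.963 -0.270
outer loop
vertex 2.087 -3.865 0.402
vertex 1.85 -4.088 1.2
vertex 1.251 -3.92 0.603
endloop
endfacet
facet normal 0.379 -0.090 -0.921
outer loop
vertex 2.31 -3.032 0.412
vertex 2.087 -3.865 0.402
vertex 1.535 -3.268 0.116
endloop
endfacet
facet normal 0.480 0.842 -0.245
outer loop
vertex 2.209 -2.74 1.217
vertex 2.31 -3.032 0.412
vertex 1.61 -2.572 0.62
endloop
endfacet
facet normal -0.866 0.058 0.497
outer loop
vertex 3.043 -3.051 2.409
vertex 3.122 -1.464 2.361
vertex 2.406 -3.053 1.299
endloop
endfacet
facet normal -0.050 -0.998 0.030
outer loop
vertex 3.938 -3.156 0.419
vertex 3.043 -3.051 2.409
vertex 2.406 -3.053 1.299
endloop
endfacet
facet normal -0.866 0.058 0.497
outer loop
vertex 2.406 -3.053 1.299
vertex 3.122 -1.464 2.361
vertex 2.485 -1.466 1.251
endloop
endfacet
facet normal -0.498 -0.001 -0.867
outer loop
vertex 2.485 -1.466 1.251
vertex 3.938 -3.156 0.419
vertex 2.406 -3.053 1.299
endloop
endfacet
facet normal 0.498 0.001 0.867
outer loop
vertex 3.043 -3.051 2.409
vertex 4.654 -1.567 1.481
vertex 3.122 -1.464 2.361
endloop
endfacet
facet normal -0.050 -0.998 0.030
outer loop
vertex 4.575 -3.154 1.529
vertex 3.043 -3.051 2.409
vertex 3.938 -3.156 0.419
endloop
endfacet
facet normal 0.498 0.001 0.867
outer loop
vertex 4.575 -3.154 1.529
vertex 4.654 -1.567 1.481
vertex 3.043 -3.051 2.409
endloop
endfacet
facet normal 0.050 0.998 -0.030
outer loop
vertex 3.122 -1.464 2.361
vertex 4.654 -1.567 1.481
vertex 2.485 -1.466 1.251
endloop
endfacet
facet normal -0.498 -0.001 -0.867
outer loop
vertex 4.017 -1.569 0.371
vertex 3.938 -3.156 0.419
vertex 2.485 -1.466 1.251
endloop
endfacet
facet normal 0.050 0.998 -0.030
outer loop
vertex 2.485 -1.466 1.251
vertex 4.654 -1.567 1.481
vertex 4.017 -1.569 0.371
endloop
endfacet
facet normal 0.866 -0.058 -0.497
outer loop
vertex 4.017 -1.569 0.371
vertex 4.575 -3.154 1.529
vertex 3.938 -3.156 0.419
endloop
endfacet
facet normal 0.866 -0.058 -0.497
outer loop
vertex 4.654 -1.567 1.481
vertex 4.575 -3.154 1.529
vertex 4.017 -1.569 0.371
endloop
endfacet

endsolid


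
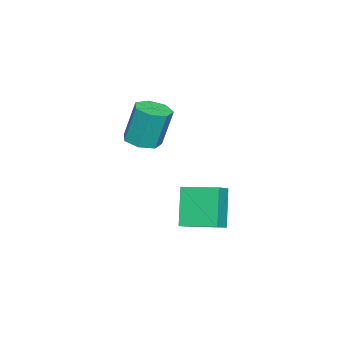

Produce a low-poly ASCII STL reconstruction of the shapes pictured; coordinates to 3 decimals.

solid 
facet normal 0.076 -0.242 -0.967
outer loop
vertex -1.826 -0.16 0.005
vertex -2.486 0.345 -0.173
vertex -1.659 0.54 -0.157
endloop
endfacet
facet normal 0.971 -0.202 0.127
outer loop
vertex -1.826 -0.16 0.005
vertex -1.659 0.54 -0.157
vertex -1.974 0.31 1.891
endloop
endfacet
facet normal 0.971 -0.203 0.127
outer loop
vertex -1.974 0.31 1.891
vertex -1.659 0.54 -0.157
vertex -1.807 1.01 1.73
endloop
endfacet
facet normal -0.077 0.241 0.968
outer loop
vertex -1.974 0.31 1.891
vertex -1.807 1.01 1.73
vertex -2.634 0.815 1.713
endloop
endfacet
facet normal 0.076 -0.242 -0.967
outer loop
vertex -1.659 0.54 -0.157
vertex -2.486 0.345 -0.173
vertex -2.114 1.093 -0.331
endloop
endfacet
facet normal 0.783 0.615 -0.092
outer loop
vertex -1.659 0.54 -0.157
vertex -2.114 1.093 -0.331
vertex -1.807 1.01 1.73
endloop
endfacet
facet normal 0.783 0.615 -0.092
outer loop
vertex -1.807 1.01 1.73
vertex -2.114 1.093 -0.331
vertex -2.263 1.564 1.556
endloop
endfacet
facet normal -0.077 0.241 0.968
outer loop
vertex -1.807 1.01 1.73
vertex -2.263 1.564 1.556
vertex -2.634 0.815 1.713
endloop
endfacet
facet normal 0.076 -0.242 -0.967
outer loop
vertex -2.114 1.093 -0.331
vertex -2.486 0.345 -0.173
vertex -2.85 1.083 -0.386
endloop
endfacet
facet normal 0.005 0.970 -0.242
outer loop
vertex -2.114 1.093 -0.331
vertex -2.85 1.083 -0.386
vertex -2.263 1.564 1.556
endloop
endfacet
facet normal 0.004 0.970 -0.242
outer loop
vertex -2.263 1.564 1.556
vertex -2.85 1.083 -0.386
vertex -2.998 1.553 1.5
endloop
endfacet
facet normal -0.077 0.241 0.967
outer loop
vertex -2.263 1.564 1.556
vertex -2.998 1.553 1.5
vertex -2.634 0.815 1.713
endloop
endfacet
facet normal 0.076 -0.242 -0.967
outer loop
vertex -2.85 1.083 -0.386
vertex -2.486 0.345 -0.173
vertex -3.311 0.517 -0.281
endloop
endfacet
facet normal -0.777 0.594 -0.209
outer loop
vertex -2.85 1.083 -0.386
vertex -3.311 0.517 -0.281
vertex -2.998 1.553 1.5
endloop
endfacet
facet normal -0.776 0.595 -0.210
outer loop
vertex -2.998 1.553 1.5
vertex -3.311 0.517 -0.281
vertex -3.46 0.987 1.605
endloop
endfacet
facet normal -0.076 0.242 0.967
outer loop
vertex -2.998 1.553 1.5
vertex -3.46 0.987 1.605
vertex -2.634 0.815 1.713
endloop
endfacet
facet normal 0.076 -0.241 -0.968
outer loop
vertex -3.311 0.517 -0.281
vertex -2.486 0.345 -0.173
vertex -3.151 -0.179 -0.095
endloop
endfacet
facet normal -0.973 -0.229 -0.020
outer loop
vertex -3.311 0.517 -0.281
vertex -3.151 -0.179 -0.095
vertex -3.46 0.987 1.605
endloop
endfacet
facet normal -0.973 -0.230 -0.019
outer loop
vertex -3.46 0.987 1.605
vertex -3.151 -0.179 -0.095
vertex -3.299 0.292 1.792
endloop
endfacet
facet normal -0.076 0.243 0.967
outer loop
vertex -3.46 0.987 1.605
vertex -3.299 0.292 1.792
vertex -2.634 0.815 1.713
endloop
endfacet
facet normal 0.076 -0.241 -0.968
outer loop
vertex -3.151 -0.179 -0.095
vertex -2.486 0.345 -0.173
vertex -2.49 -0.48 0.032
endloop
endfacet
facet normal -0.437 -0.880 0.186
outer loop
vertex -3.151 -0.179 -0.095
vertex -2.49 -0.48 0.032
vertex -3.299 0.292 1.792
endloop
endfacet
facet normal -0.437 -0.880 0.186
outer loop
vertex -3.299 0.292 1.792
vertex -2.49 -0.48 0.032
vertex -2.638 -0.009 1.919
endloop
endfacet
facet normal -0.076 0.242 0.967
outer loop
vertex -3.299 0.292 1.792
vertex -2.638 -0.009 1.919
vertex -2.634 0.815 1.713
endloop
endfacet
facet normal 0.077 -0.241 -0.968
outer loop
vertex -2.49 -0.48 0.032
vertex -2.486 0.345 -0.173
vertex -1.826 -0.16 0.005
endloop
endfacet
facet normal 0.429 -0.868 0.250
outer loop
vertex -2.49 -0.48 0.032
vertex -1.826 -0.16 0.005
vertex -2.638 -0.009 1.919
endloop
endfacet
facet normal 0.428 -0.869 0.250
outer loop
vertex -2.638 -0.009 1.919
vertex -1.826 -0.16 0.005
vertex -1.974 0.31 1.891
endloop
endfacet
facet normal -0.076 0.242 0.967
outer loop
vertex -2.638 -0.009 1.919
vertex -1.974 0.31 1.891
vertex -2.634 0.815 1.713
endloop
endfacet
facet normal -0.478 -0.162 0.863
outer loop
vertex -2.854 1.922 -2.794
vertex -2.883 3.635 -2.489
vertex -3.741 1.992 -3.272
endloop
endfacet
facet normal 0.017 -0.984 -0.175
outer loop
vertex -2.757 2.325 -5.051
vertex -2.854 1.922 -2.794
vertex -3.741 1.992 -3.272
endloop
endfacet
facet normal -0.478 -0.162 0.863
outer loop
vertex -3.741 1.992 -3.272
vertex -2.883 3.635 -2.489
vertex -3.77 3.704 -2.967
endloop
endfacet
facet normal -0.878 0.069 -0.473
outer loop
vertex -3.77 3.704 -2.967
vertex -2.757 2.325 -5.051
vertex -3.741 1.992 -3.272
endloop
endfacet
facet normal 0.878 -0.069 0.473
outer loop
vertex -2.854 1.922 -2.794
vertex -1.899 3.968 -4.268
vertex -2.883 3.635 -2.489
endloop
endfacet
facet normal 0.018 -0.984 -0.175
outer loop
vertex -1.87 2.256 -4.573
vertex -2.854 1.922 -2.794
vertex -2.757 2.325 -5.051
endloop
endfacet
facet normal 0.878 -0.069 0.473
outer loop
vertex -1.87 2.256 -4.573
vertex -1.899 3.968 -4.268
vertex -2.854 1.922 -2.794
endloop
endfacet
facet normal -0.018 0.984 0.175
outer loop
vertex -2.883 3.635 -2.489
vertex -1.899 3.968 -4.268
vertex -3.77 3.704 -2.967
endloop
endfacet
facet normal -0.878 0.069 -0.473
outer loop
vertex -2.786 4.038 -4.746
vertex -2.757 2.325 -5.051
vertex -3.77 3.704 -2.967
endloop
endfacet
facet normal -0.017 0.984 0.175
outer loop
vertex -3.77 3.704 -2.967
vertex -1.899 3.968 -4.268
vertex -2.786 4.038 -4.746
endloop
endfacet
facet normal 0.478 0.162 -0.863
outer loop
vertex -2.786 4.038 -4.746
vertex -1.87 2.256 -4.573
vertex -2.757 2.325 -5.051
endloop
endfacet
facet normal 0.478 0.162 -0.863
outer loop
vertex -1.899 3.968 -4.268
vertex -1.87 2.256 -4.573
vertex -2.786 4.038 -4.746
endloop
endfacet

endsolid


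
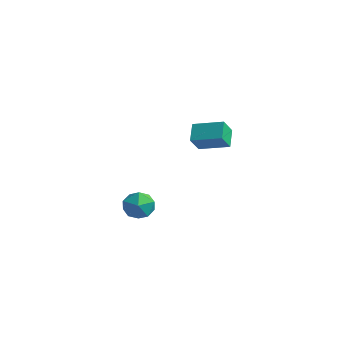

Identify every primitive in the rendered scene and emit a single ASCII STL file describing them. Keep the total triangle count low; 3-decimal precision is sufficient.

solid 
facet normal 0.292 0.553 0.780
outer loop
vertex 2.359 -0.471 -2.969
vertex 2.445 -1.065 -2.58
vertex 2.989 -0.808 -2.966
endloop
endfacet
facet normal 0.465 0.870 0.164
outer loop
vertex 2.359 -0.471 -2.969
vertex 2.989 -0.808 -2.966
vertex 2.724 -0.551 -3.578
endloop
endfacet
facet normal -0.136 0.968 -0.209
outer loop
vertex 2.359 -0.471 -2.969
vertex 2.724 -0.551 -3.578
vertex 2.016 -0.649 -3.571
endloop
endfacet
facet normal -0.679 0.713 0.176
outer loop
vertex 2.359 -0.471 -2.969
vertex 2.016 -0.649 -3.571
vertex 1.843 -0.966 -2.954
endloop
endfacet
facet normal -0.414 0.456 0.788
outer loop
vertex 2.359 -0.471 -2.969
vertex 1.843 -0.966 -2.954
vertex 2.445 -1.065 -2.58
endloop
endfacet
facet normal 0.882 0.425 -0.203
outer loop
vertex 2.724 -0.551 -3.578
vertex 2.989 -0.808 -2.966
vertex 3.037 -1.194 -3.566
endloop
endfacet
facet normal 0.604 -0.088 0.792
outer loop
vertex 2.989 -0.808 -2.966
vertex 2.445 -1.065 -2.58
vertex 2.864 -1.511 -2.949
endloop
endfacet
facet normal -0.540 -0.248 0.804
outer loop
vertex 2.445 -1.065 -2.58
vertex 1.843 -0.966 -2.954
vertex 2.156 -1.609 -2.942
endloop
endfacet
facet normal -0.968 0.168 -0.185
outer loop
vertex 1.843 -0.966 -2.954
vertex 2.016 -0.649 -3.571
vertex 1.891 -1.352 -3.554
endloop
endfacet
facet normal -0.089 0.584 -0.807
outer loop
vertex 2.016 -0.649 -3.571
vertex 2.724 -0.551 -3.578
vertex 2.435 -1.095 -3.94
endloop
endfacet
facet normal 0.679 -0.713 -0.176
outer loop
vertex 2.521 -1.689 -3.551
vertex 3.037 -1.194 -3.566
vertex 2.864 -1.511 -2.949
endloop
endfacet
facet normal 0.136 -0.968 0.209
outer loop
vertex 2.521 -1.689 -3.551
vertex 2.864 -1.511 -2.949
vertex 2.156 -1.609 -2.942
endloop
endfacet
facet normal -0.465 -0.870 -0.164
outer loop
vertex 2.521 -1.689 -3.551
vertex 2.156 -1.609 -2.942
vertex 1.891 -1.352 -3.554
endloop
endfacet
facet normal -0.292 -0.553 -0.780
outer loop
vertex 2.521 -1.689 -3.551
vertex 1.891 -1.352 -3.554
vertex 2.435 -1.095 -3.94
endloop
endfacet
facet normal 0.414 -0.456 -0.788
outer loop
vertex 2.521 -1.689 -3.551
vertex 2.435 -1.095 -3.94
vertex 3.037 -1.194 -3.566
endloop
endfacet
facet normal 0.968 -0.168 0.185
outer loop
vertex 2.864 -1.511 -2.949
vertex 3.037 -1.194 -3.566
vertex 2.989 -0.808 -2.966
endloop
endfacet
facet normal 0.089 -0.584 0.807
outer loop
vertex 2.156 -1.609 -2.942
vertex 2.864 -1.511 -2.949
vertex 2.445 -1.065 -2.58
endloop
endfacet
facet normal -0.882 -0.425 0.203
outer loop
vertex 1.891 -1.352 -3.554
vertex 2.156 -1.609 -2.942
vertex 1.843 -0.966 -2.954
endloop
endfacet
facet normal -0.604 0.088 -0.792
outer loop
vertex 2.435 -1.095 -3.94
vertex 1.891 -1.352 -3.554
vertex 2.016 -0.649 -3.571
endloop
endfacet
facet normal 0.540 0.248 -0.804
outer loop
vertex 3.037 -1.194 -3.566
vertex 2.435 -1.095 -3.94
vertex 2.724 -0.551 -3.578
endloop
endfacet
facet normal -0.862 -0.444 -0.243
outer loop
vertex 1.164 2.885 -1.709
vertex 0.714 3.463 -1.168
vertex 1.064 3.46 -2.407
endloop
endfacet
facet normal 0.493 -0.635 -0.594
outer loop
vertex 2.186 4.037 -2.092
vertex 1.164 2.885 -1.709
vertex 1.064 3.46 -2.407
endloop
endfacet
facet normal -0.863 -0.443 -0.243
outer loop
vertex 1.064 3.46 -2.407
vertex 0.714 3.463 -1.168
vertex 0.615 4.038 -1.866
endloop
endfacet
facet normal -0.110 0.632 -0.767
outer loop
vertex 0.615 4.038 -1.866
vertex 2.186 4.037 -2.092
vertex 1.064 3.46 -2.407
endloop
endfacet
facet normal 0.110 -0.632 0.767
outer loop
vertex 1.164 2.885 -1.709
vertex 1.836 4.04 -0.853
vertex 0.714 3.463 -1.168
endloop
endfacet
facet normal 0.494 -0.635 -0.594
outer loop
vertex 2.285 3.462 -1.394
vertex 1.164 2.885 -1.709
vertex 2.186 4.037 -2.092
endloop
endfacet
facet normal 0.110 -0.632 0.767
outer loop
vertex 2.285 3.462 -1.394
vertex 1.836 4.04 -0.853
vertex 1.164 2.885 -1.709
endloop
endfacet
facet normal -0.494 0.636 0.594
outer loop
vertex 0.714 3.463 -1.168
vertex 1.836 4.04 -0.853
vertex 0.615 4.038 -1.866
endloop
endfacet
facet normal -0.110 0.632 -0.767
outer loop
vertex 1.736 4.615 -1.551
vertex 2.186 4.037 -2.092
vertex 0.615 4.038 -1.866
endloop
endfacet
facet normal -0.494 0.635 0.594
outer loop
vertex 0.615 4.038 -1.866
vertex 1.836 4.04 -0.853
vertex 1.736 4.615 -1.551
endloop
endfacet
facet normal 0.862 0.444 0.243
outer loop
vertex 1.736 4.615 -1.551
vertex 2.285 3.462 -1.394
vertex 2.186 4.037 -2.092
endloop
endfacet
facet normal 0.863 0.444 0.242
outer loop
vertex 1.836 4.04 -0.853
vertex 2.285 3.462 -1.394
vertex 1.736 4.615 -1.551
endloop
endfacet

endsolid
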